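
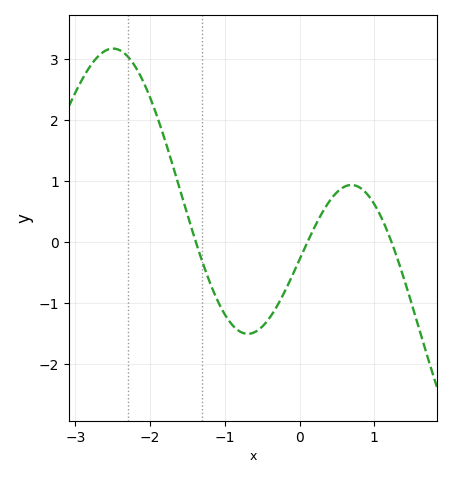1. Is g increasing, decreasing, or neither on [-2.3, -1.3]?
decreasing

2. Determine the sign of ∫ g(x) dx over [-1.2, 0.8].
negative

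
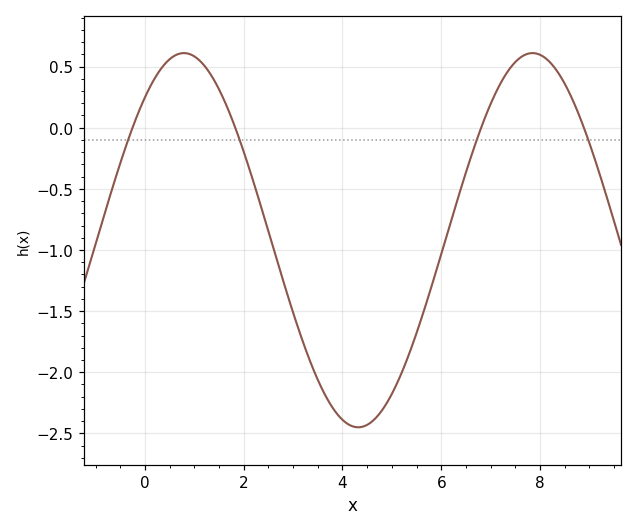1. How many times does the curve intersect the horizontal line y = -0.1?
4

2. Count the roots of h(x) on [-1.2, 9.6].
4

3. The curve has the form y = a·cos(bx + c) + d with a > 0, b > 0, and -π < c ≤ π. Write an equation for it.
y = 1.53cos(0.89x - 0.702) - 0.92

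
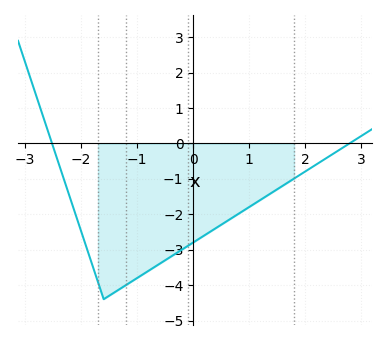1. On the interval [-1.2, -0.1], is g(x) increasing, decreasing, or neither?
increasing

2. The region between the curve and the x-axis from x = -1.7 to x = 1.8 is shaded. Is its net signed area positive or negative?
negative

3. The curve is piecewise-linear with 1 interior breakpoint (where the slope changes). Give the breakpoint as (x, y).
(-1.6, -4.4)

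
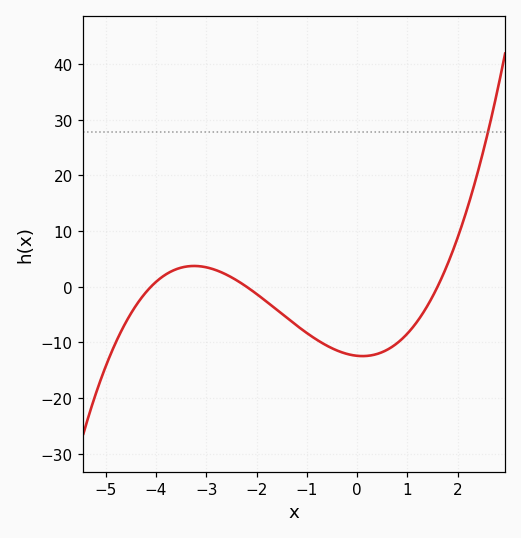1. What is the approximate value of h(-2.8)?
3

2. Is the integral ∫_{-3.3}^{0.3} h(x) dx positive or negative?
negative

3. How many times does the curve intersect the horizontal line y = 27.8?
1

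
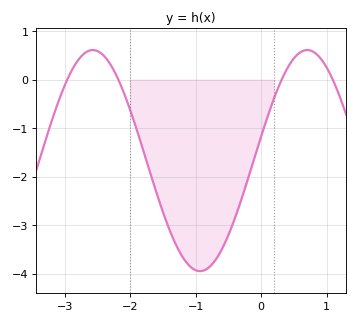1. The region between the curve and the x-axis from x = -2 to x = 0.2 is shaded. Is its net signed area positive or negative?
negative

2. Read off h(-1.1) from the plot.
-3.83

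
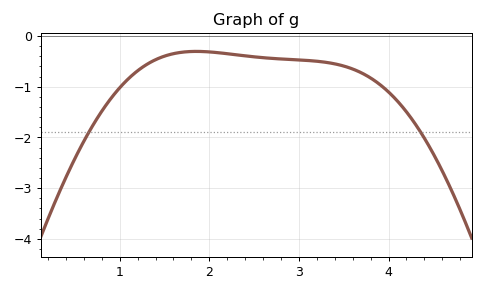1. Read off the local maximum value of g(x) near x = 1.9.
-0.3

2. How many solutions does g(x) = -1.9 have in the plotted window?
2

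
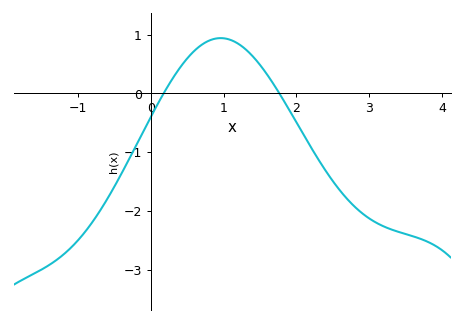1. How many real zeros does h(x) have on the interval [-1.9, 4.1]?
2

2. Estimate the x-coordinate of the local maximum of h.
1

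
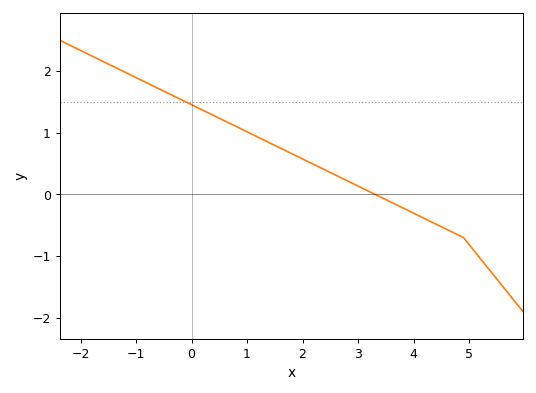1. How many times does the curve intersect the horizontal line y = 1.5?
1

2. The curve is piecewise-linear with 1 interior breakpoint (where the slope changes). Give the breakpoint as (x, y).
(4.9, -0.7)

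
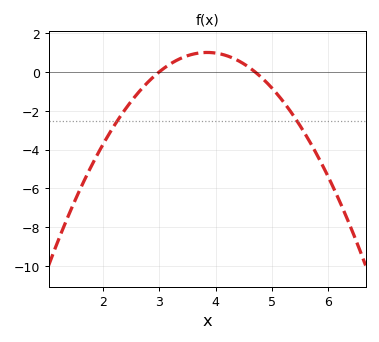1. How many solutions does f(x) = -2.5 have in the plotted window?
2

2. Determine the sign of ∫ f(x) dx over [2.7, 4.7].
positive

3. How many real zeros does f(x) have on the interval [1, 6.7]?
2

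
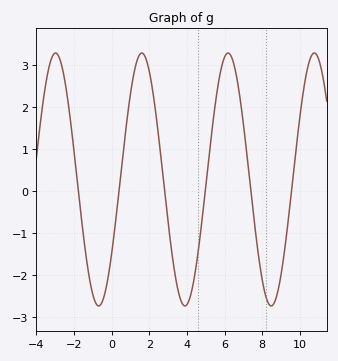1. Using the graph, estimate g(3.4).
-2.07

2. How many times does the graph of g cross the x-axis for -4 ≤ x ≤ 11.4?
6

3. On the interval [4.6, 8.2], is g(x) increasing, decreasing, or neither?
neither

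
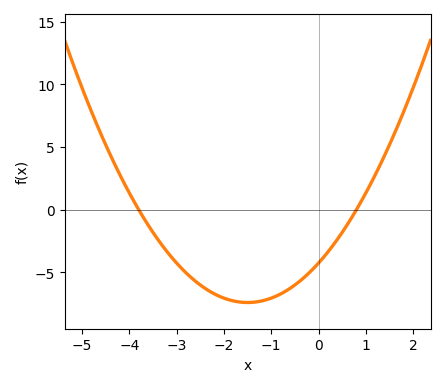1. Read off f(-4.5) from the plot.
5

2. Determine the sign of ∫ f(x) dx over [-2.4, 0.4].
negative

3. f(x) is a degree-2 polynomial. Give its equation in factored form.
y = 1.4(x + 3.8)(x - 0.8)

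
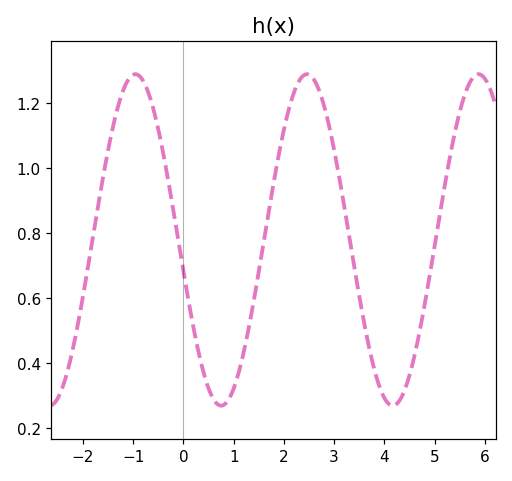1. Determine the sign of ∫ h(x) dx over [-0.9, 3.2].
positive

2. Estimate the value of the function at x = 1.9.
1.04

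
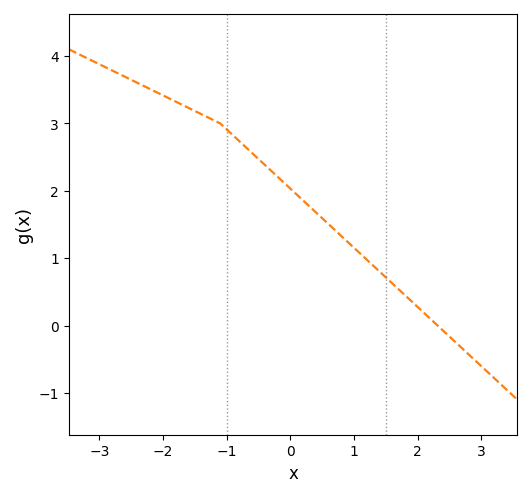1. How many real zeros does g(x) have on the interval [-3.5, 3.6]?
1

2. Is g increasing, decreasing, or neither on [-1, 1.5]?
decreasing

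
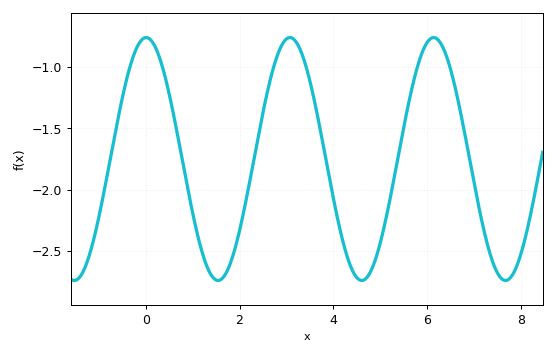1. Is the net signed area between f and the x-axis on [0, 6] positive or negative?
negative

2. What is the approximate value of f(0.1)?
-0.777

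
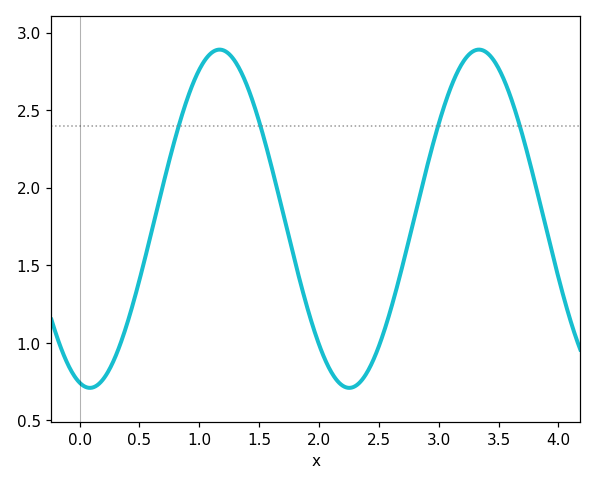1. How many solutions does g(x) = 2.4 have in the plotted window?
4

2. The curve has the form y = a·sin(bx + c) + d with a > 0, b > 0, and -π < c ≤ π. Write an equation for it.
y = 1.09sin(2.9x - 1.8) + 1.8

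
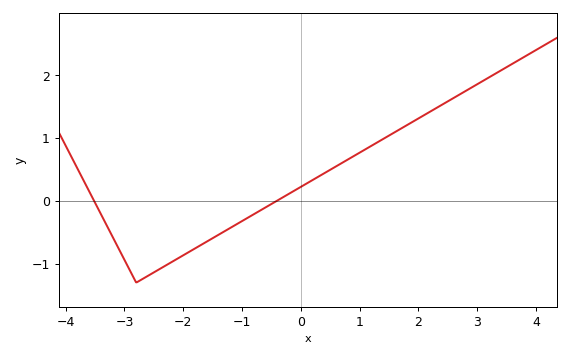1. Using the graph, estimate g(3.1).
1.91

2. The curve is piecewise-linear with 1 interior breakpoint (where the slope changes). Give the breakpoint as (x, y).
(-2.8, -1.3)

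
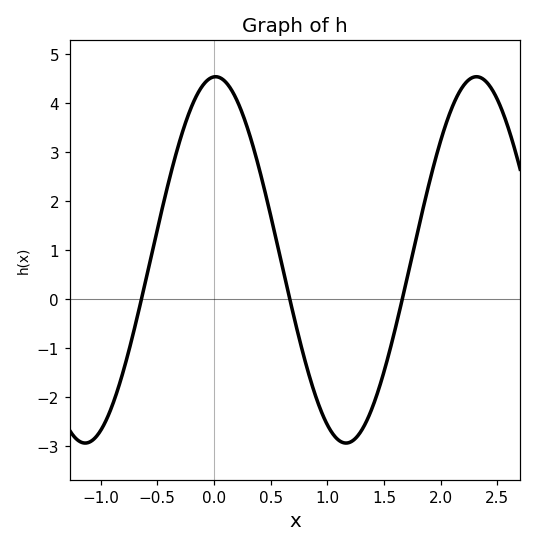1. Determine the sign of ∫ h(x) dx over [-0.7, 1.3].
positive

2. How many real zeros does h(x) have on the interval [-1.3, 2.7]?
3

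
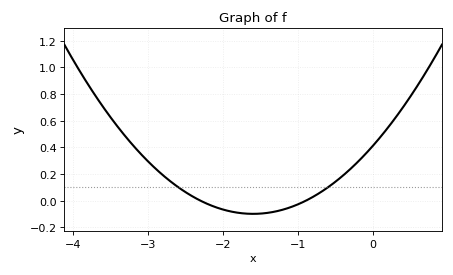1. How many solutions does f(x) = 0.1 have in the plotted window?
2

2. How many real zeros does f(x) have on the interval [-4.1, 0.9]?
2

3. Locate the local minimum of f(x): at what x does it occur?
-1.6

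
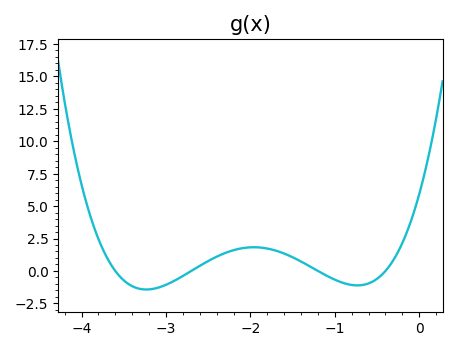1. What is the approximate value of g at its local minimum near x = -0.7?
-1.11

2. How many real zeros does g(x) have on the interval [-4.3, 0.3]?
4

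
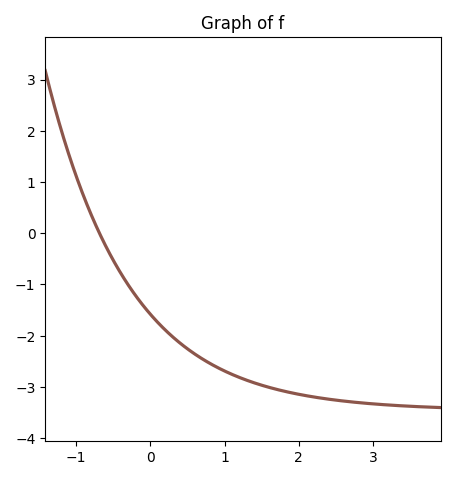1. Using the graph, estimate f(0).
-1.58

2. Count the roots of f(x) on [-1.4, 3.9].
1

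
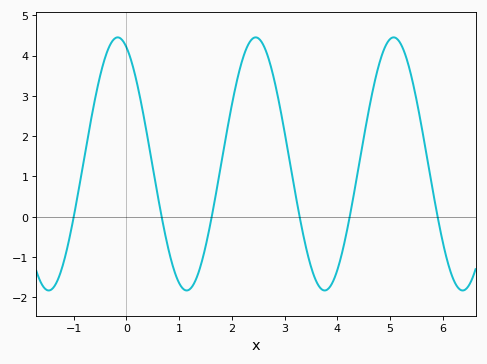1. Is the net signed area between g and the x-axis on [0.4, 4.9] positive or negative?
positive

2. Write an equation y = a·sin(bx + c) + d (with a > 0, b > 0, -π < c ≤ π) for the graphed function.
y = 3.14sin(2.4x + 2) + 1.31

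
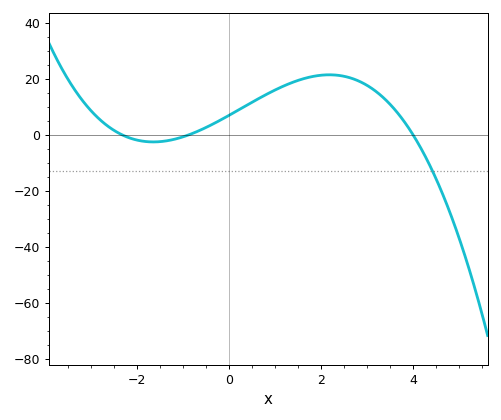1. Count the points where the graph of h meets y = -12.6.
1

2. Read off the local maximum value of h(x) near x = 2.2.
22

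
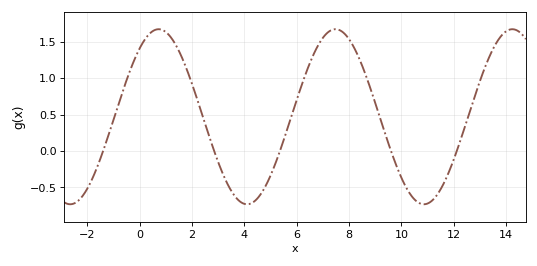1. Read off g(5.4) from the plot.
0.05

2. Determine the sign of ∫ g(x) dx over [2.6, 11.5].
positive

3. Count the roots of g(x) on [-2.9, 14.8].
5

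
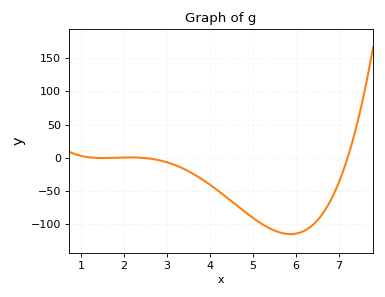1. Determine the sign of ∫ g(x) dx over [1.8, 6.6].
negative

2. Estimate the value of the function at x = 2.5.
-0.529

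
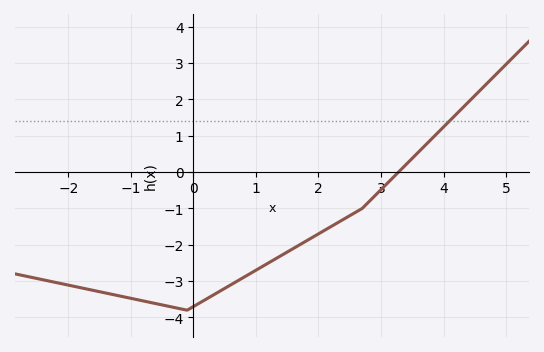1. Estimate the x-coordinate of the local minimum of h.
-0.2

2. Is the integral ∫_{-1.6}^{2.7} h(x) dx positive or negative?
negative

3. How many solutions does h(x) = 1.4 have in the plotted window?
1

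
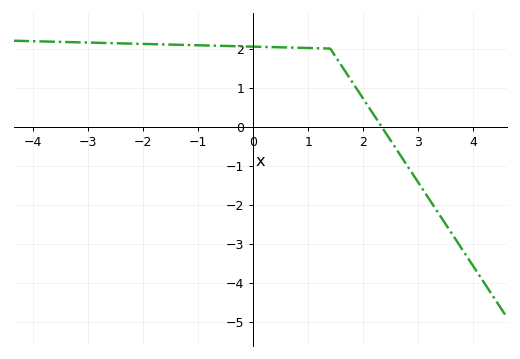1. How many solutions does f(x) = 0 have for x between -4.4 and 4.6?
1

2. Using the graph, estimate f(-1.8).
2.1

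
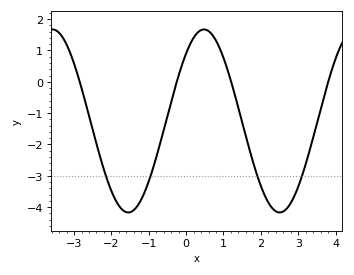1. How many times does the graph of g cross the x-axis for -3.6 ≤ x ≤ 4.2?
4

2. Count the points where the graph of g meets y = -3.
4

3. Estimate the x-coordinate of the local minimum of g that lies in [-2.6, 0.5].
-1.55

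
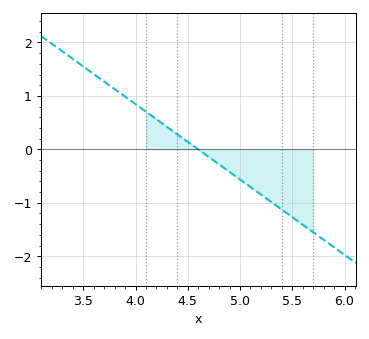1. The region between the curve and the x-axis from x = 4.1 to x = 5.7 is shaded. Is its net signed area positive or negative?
negative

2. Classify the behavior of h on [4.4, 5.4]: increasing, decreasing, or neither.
decreasing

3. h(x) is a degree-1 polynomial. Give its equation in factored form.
y = -1.41(x - 4.6)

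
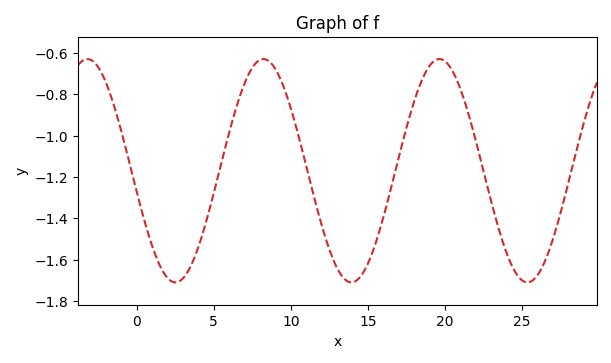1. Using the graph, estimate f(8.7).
-0.649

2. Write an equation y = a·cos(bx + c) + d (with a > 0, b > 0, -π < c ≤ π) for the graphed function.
y = 0.54cos(0.55x + 1.76) - 1.17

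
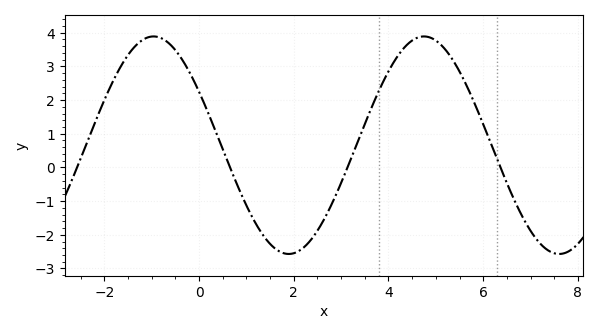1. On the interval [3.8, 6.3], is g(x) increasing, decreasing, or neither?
neither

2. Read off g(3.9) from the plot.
2.58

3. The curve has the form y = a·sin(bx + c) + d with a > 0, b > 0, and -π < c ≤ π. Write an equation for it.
y = 3.23sin(1.1x + 2.63) + 0.66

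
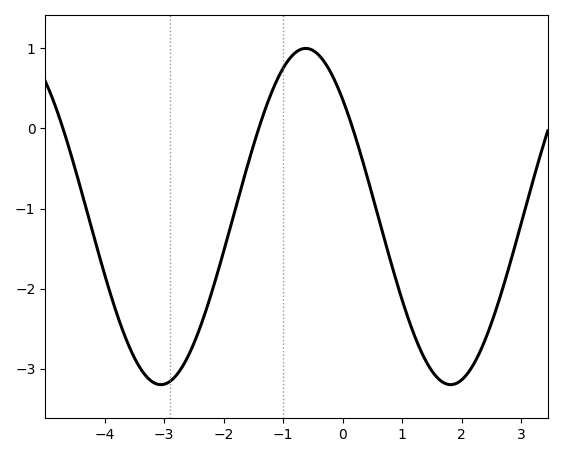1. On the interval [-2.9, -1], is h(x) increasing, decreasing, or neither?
increasing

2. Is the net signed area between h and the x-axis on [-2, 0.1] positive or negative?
positive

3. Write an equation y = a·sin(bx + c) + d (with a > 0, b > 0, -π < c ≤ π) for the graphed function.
y = 2.1sin(1.29x + 2.37) - 1.1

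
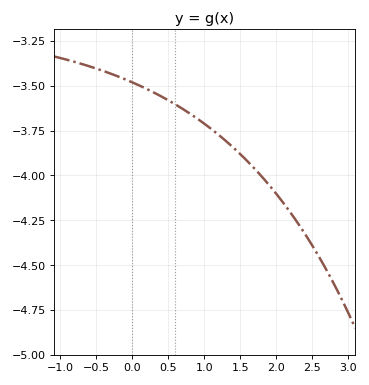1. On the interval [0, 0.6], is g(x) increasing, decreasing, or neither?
decreasing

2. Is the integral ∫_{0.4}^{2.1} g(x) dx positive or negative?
negative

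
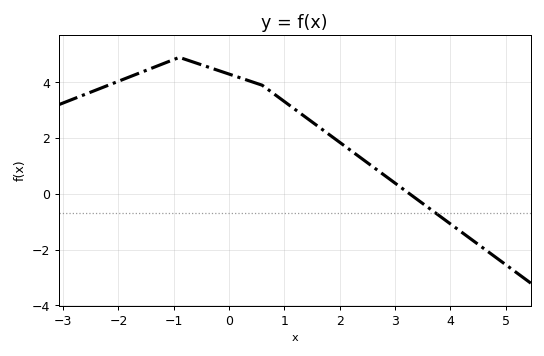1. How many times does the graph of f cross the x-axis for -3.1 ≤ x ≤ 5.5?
1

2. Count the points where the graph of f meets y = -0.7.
1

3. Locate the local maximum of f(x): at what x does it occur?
-0.9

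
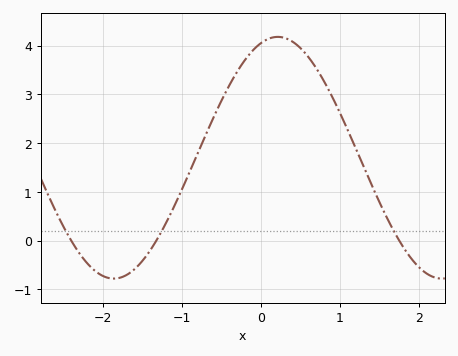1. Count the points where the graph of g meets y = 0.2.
3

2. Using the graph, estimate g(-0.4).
3.19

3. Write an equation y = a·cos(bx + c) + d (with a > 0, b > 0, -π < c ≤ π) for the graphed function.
y = 2.48cos(1.51x - 0.322) + 1.7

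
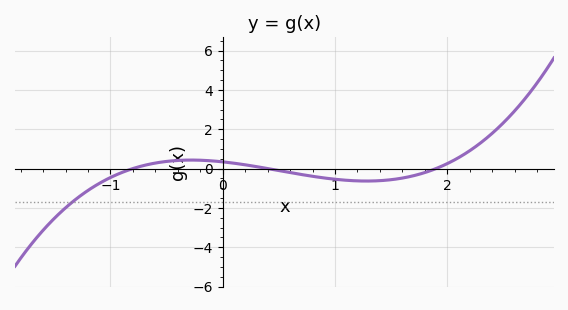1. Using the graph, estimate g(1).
-0.544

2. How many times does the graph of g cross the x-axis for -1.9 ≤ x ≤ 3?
3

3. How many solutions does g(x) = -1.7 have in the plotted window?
1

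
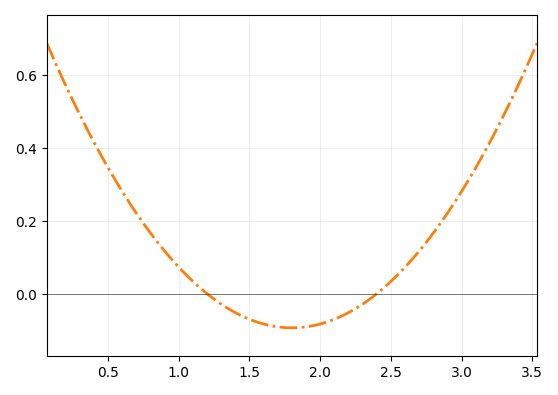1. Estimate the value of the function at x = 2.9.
0.22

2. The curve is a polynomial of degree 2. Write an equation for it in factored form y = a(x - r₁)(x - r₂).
y = 0.26(x - 1.2)(x - 2.4)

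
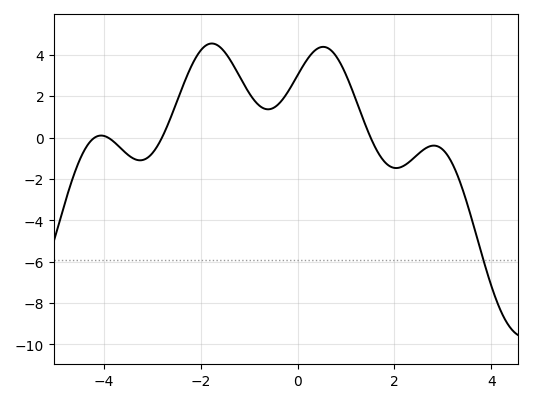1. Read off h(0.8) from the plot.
3.93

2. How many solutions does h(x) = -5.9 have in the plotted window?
1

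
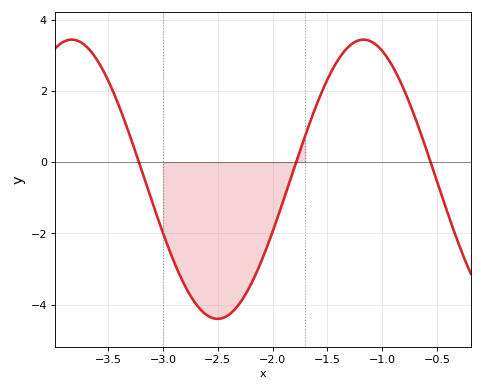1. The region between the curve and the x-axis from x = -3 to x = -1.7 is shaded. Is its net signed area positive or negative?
negative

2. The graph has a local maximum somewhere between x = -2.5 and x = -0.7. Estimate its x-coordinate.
-1.17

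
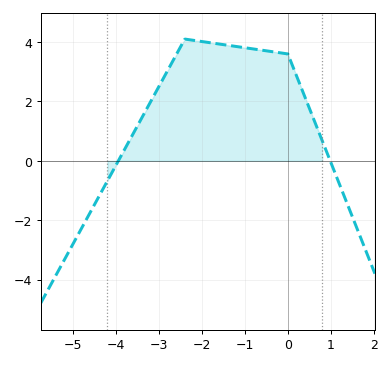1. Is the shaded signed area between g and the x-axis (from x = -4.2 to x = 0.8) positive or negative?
positive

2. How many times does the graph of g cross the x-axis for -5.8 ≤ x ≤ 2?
2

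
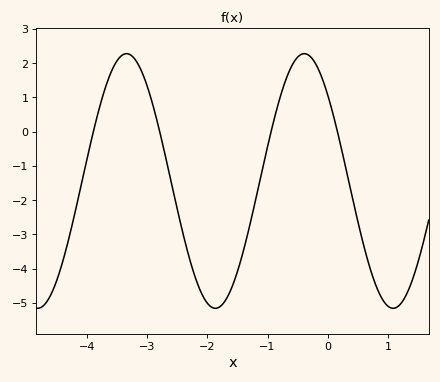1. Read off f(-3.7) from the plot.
1.2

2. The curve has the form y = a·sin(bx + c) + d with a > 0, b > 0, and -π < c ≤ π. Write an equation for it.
y = 3.72sin(2.1x + 2.4) - 1.44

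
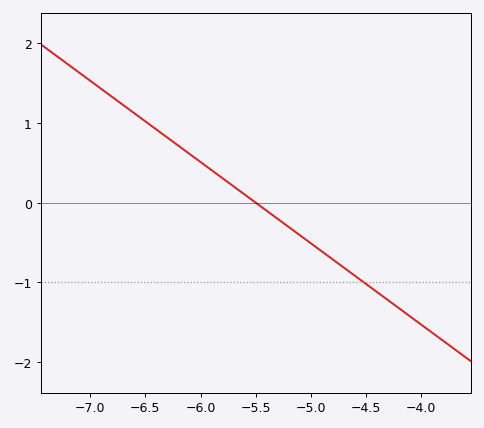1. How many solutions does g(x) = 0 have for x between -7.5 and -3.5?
1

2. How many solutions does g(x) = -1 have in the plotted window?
1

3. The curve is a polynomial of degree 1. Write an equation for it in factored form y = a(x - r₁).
y = -1.02(x + 5.5)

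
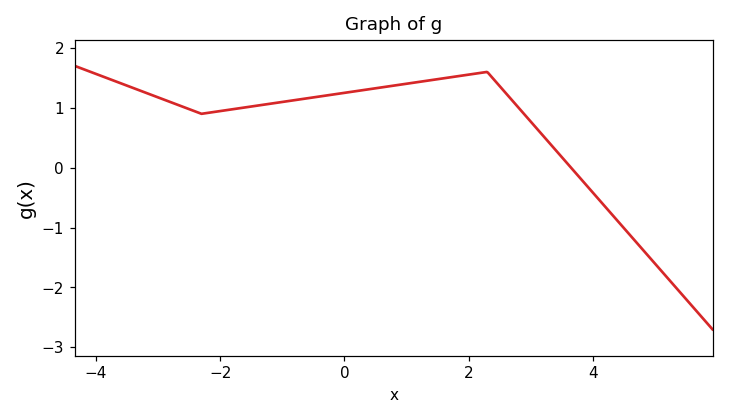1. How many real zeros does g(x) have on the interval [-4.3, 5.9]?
1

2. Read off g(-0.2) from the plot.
1.2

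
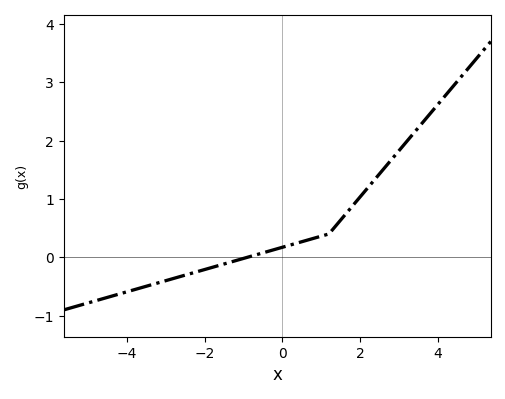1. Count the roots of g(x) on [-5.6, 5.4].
1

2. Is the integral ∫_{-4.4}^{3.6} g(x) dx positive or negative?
positive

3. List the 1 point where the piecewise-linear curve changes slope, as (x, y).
(1.2, 0.4)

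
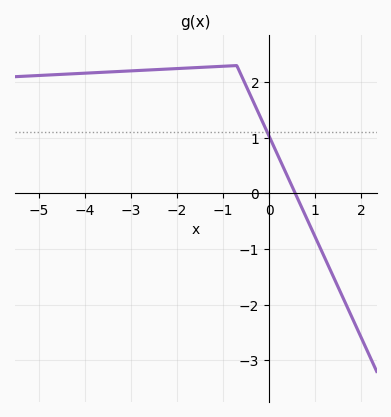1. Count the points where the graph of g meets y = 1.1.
1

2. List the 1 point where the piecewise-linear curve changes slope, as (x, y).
(-0.7, 2.3)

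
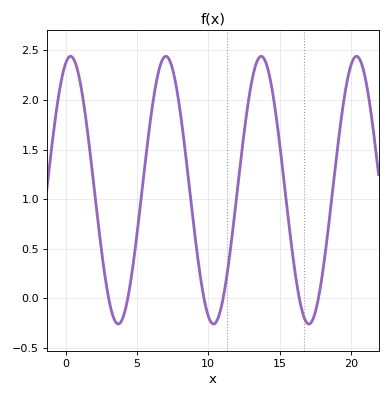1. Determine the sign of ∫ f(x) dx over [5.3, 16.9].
positive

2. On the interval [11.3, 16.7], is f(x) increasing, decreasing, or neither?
neither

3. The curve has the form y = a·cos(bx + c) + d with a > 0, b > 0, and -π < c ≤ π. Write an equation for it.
y = 1.35cos(0.94x - 0.322) + 1.09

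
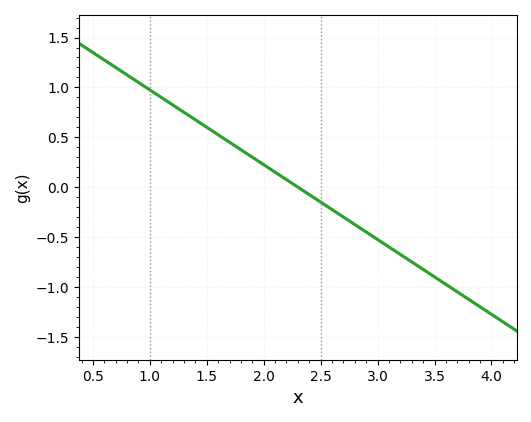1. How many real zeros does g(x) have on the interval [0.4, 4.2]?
1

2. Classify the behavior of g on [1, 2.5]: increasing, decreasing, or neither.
decreasing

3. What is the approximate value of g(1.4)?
0.7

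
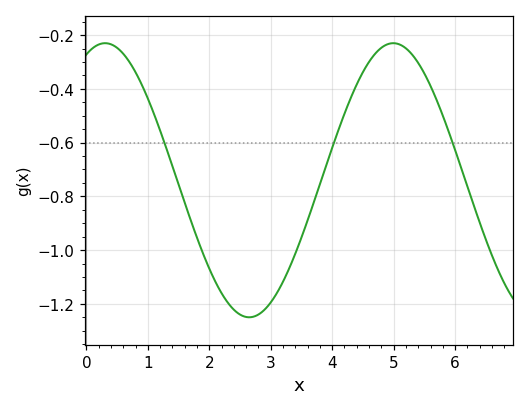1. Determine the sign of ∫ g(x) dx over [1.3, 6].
negative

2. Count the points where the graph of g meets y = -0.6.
3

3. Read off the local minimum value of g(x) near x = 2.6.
-1.25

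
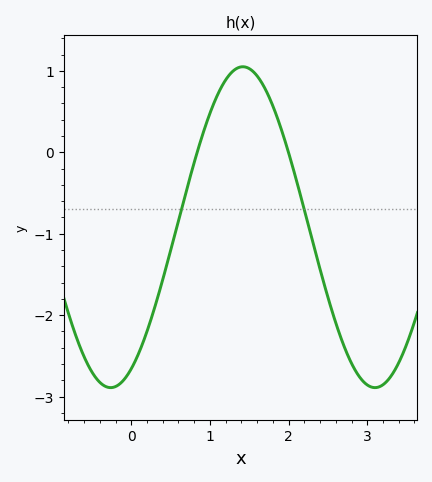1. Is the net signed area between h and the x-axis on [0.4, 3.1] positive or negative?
negative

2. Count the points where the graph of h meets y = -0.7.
2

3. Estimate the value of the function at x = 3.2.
-2.9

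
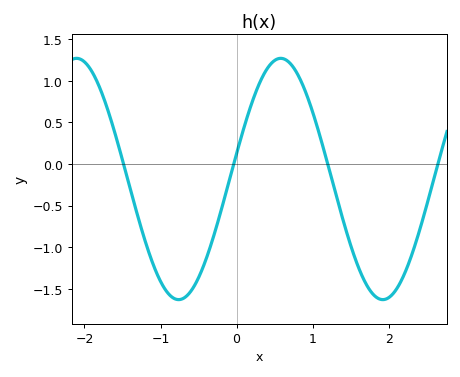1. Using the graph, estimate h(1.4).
-0.65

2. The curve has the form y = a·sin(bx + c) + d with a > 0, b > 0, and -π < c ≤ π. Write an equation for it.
y = 1.45sin(2.3x + 0.21) - 0.18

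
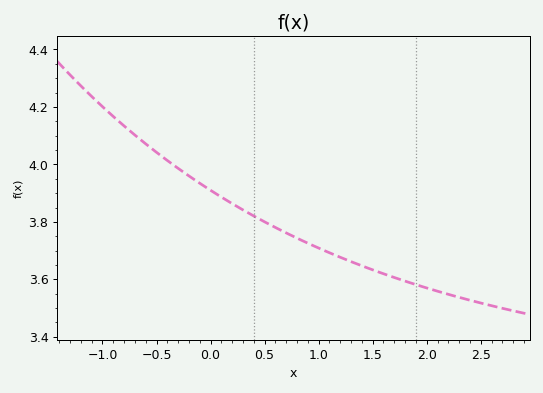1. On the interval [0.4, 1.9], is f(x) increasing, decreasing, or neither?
decreasing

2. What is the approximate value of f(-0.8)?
4.13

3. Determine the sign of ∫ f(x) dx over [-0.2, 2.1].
positive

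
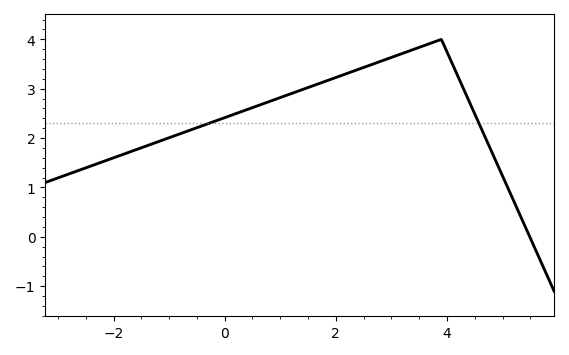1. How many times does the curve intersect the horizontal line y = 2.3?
2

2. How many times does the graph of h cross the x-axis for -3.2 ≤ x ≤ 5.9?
1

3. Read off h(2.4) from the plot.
3.39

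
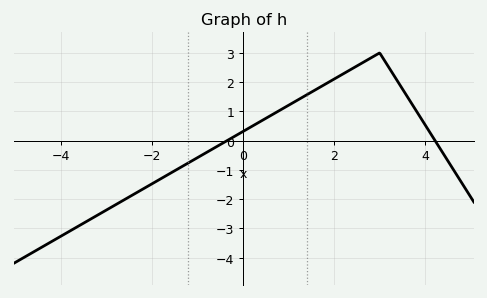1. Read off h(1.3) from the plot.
1.48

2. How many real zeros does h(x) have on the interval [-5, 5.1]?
2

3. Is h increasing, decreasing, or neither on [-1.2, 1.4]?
increasing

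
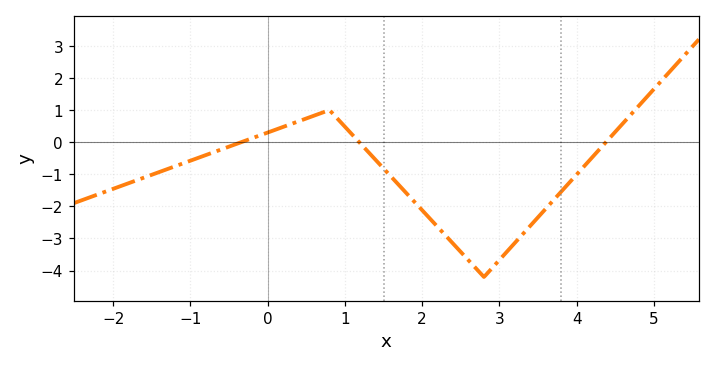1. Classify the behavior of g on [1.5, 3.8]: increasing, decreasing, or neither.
neither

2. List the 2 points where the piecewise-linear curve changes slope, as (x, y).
(0.8, 1); (2.8, -4.2)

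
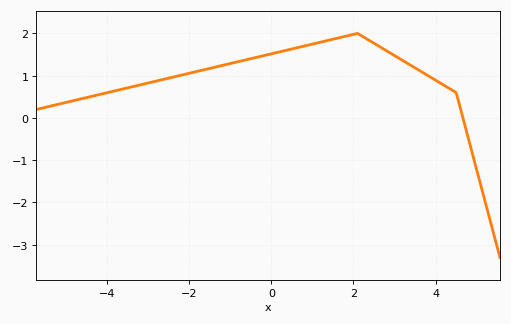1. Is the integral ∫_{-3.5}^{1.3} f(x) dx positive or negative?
positive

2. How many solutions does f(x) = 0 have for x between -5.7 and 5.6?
1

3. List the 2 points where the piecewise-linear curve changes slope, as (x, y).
(2.1, 2); (4.5, 0.6)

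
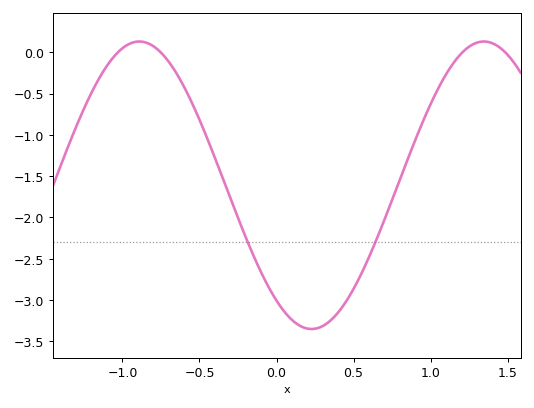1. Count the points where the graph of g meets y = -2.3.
2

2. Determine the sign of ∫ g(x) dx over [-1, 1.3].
negative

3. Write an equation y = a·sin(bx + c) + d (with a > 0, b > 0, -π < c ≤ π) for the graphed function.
y = 1.74sin(2.8x - 2.2) - 1.61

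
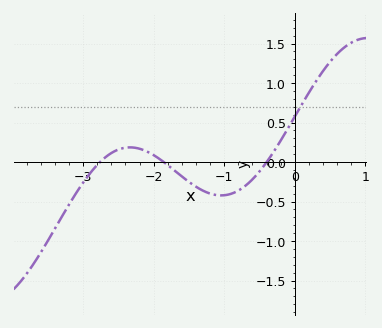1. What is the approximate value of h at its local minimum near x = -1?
-0.4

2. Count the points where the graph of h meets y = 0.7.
1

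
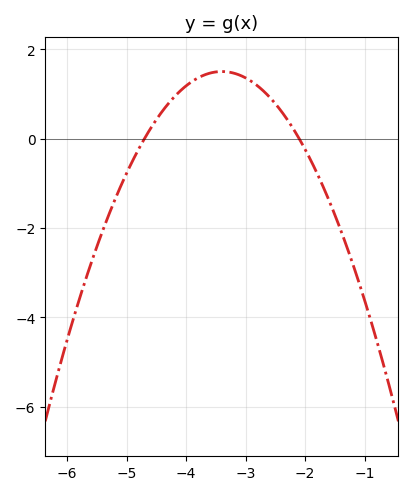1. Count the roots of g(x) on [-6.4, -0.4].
2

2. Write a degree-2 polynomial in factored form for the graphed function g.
y = -0.89(x + 4.7)(x + 2.1)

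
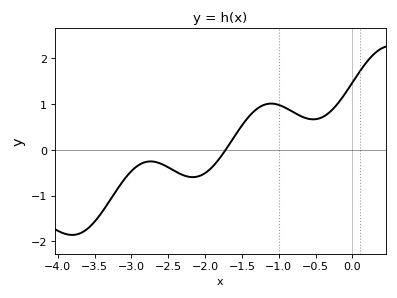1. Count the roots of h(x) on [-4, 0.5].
1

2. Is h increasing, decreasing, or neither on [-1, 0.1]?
neither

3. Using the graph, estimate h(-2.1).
-0.584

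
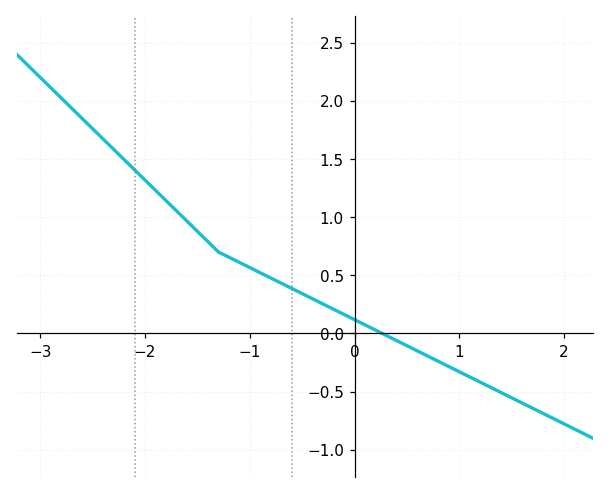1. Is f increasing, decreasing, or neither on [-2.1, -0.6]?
decreasing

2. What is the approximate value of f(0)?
0.1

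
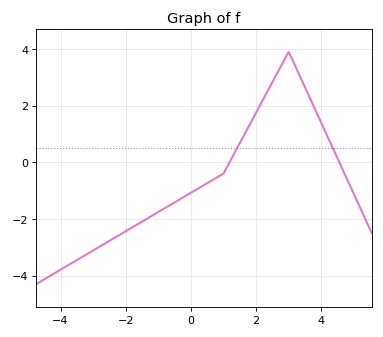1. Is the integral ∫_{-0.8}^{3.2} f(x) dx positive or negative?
positive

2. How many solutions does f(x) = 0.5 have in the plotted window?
2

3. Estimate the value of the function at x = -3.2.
-3.2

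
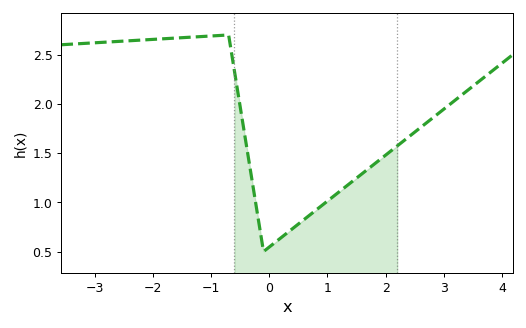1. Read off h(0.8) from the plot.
0.92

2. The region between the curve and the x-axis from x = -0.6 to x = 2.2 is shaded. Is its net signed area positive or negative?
positive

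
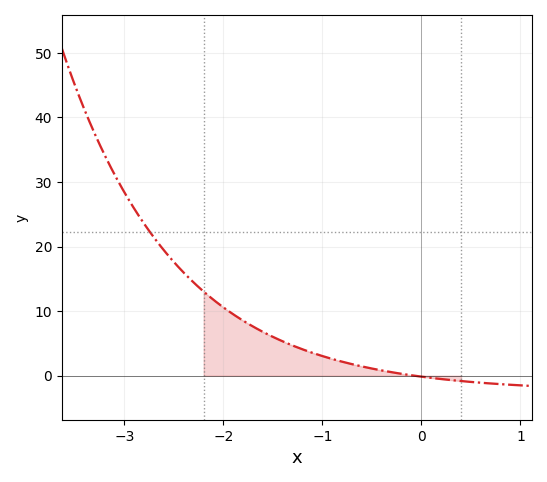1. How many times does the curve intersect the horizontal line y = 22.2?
1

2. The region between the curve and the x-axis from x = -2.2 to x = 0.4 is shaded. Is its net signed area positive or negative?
positive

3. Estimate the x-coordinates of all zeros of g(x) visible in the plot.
-0.1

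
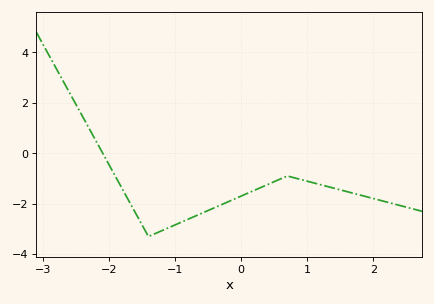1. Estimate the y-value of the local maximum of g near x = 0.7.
-1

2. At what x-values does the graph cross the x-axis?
-2.1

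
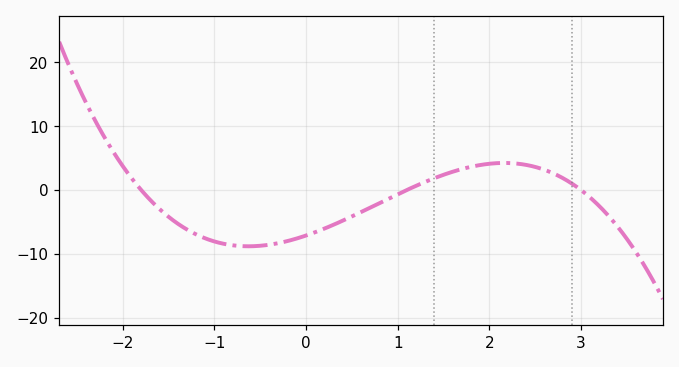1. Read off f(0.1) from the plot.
-6.61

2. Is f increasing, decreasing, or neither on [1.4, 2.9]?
neither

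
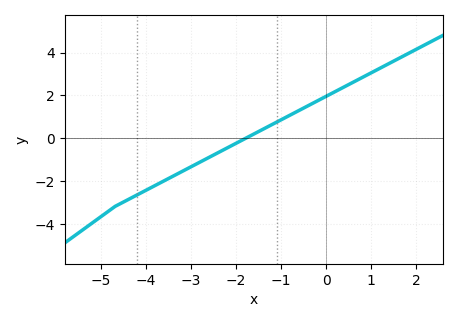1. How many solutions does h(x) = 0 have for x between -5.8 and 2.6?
1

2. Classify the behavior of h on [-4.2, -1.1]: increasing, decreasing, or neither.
increasing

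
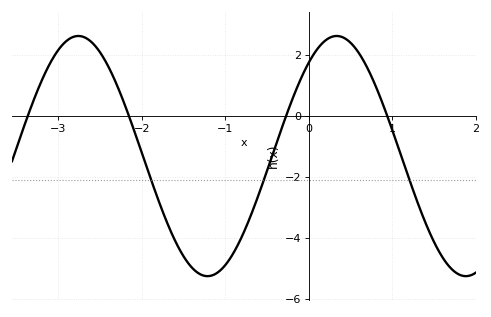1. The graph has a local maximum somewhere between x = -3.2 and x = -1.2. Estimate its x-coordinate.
-2.8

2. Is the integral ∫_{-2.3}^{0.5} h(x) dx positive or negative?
negative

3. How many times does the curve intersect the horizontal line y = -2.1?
3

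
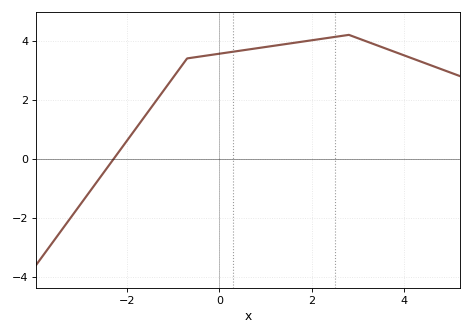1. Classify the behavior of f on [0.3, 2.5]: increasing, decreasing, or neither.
increasing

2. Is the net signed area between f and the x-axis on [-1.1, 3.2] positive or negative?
positive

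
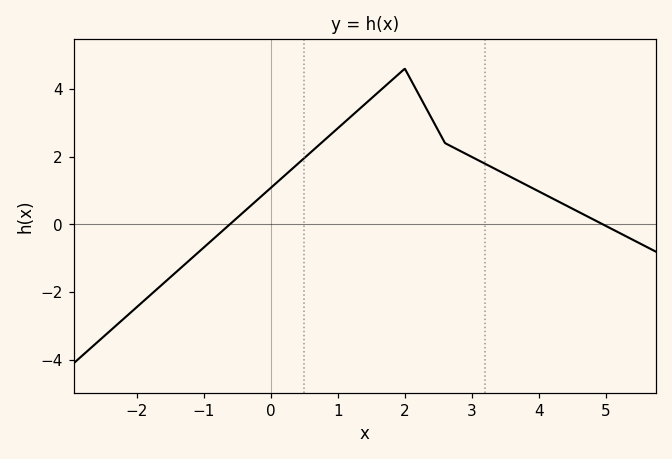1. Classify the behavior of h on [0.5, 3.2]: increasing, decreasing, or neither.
neither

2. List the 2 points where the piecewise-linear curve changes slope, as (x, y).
(2, 4.6); (2.6, 2.4)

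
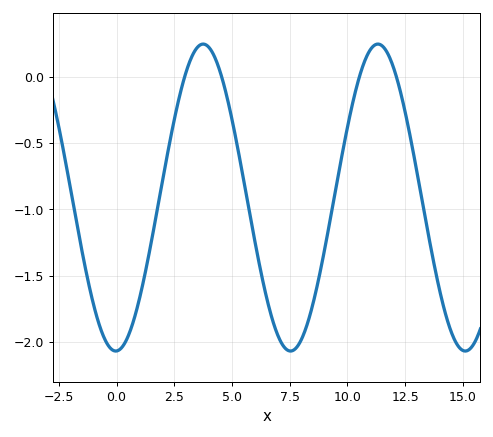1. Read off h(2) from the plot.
-0.773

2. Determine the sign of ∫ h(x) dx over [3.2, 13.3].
negative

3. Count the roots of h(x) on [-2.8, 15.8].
4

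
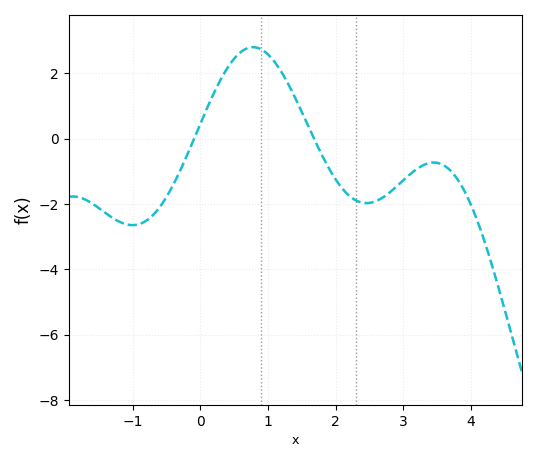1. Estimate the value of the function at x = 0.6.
2.6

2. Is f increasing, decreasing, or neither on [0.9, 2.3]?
decreasing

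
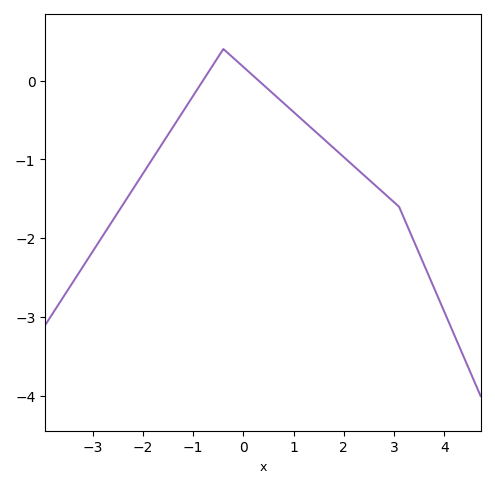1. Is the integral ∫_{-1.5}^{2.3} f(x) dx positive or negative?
negative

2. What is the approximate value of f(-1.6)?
-0.8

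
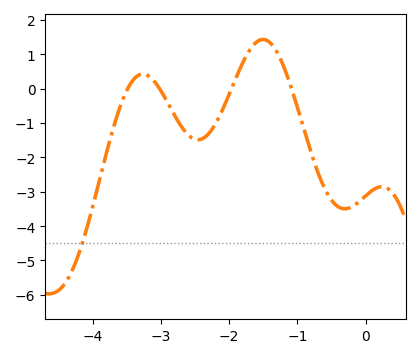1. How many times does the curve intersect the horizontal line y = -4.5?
1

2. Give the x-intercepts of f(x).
-3.48, -3.02, -1.96, -1.08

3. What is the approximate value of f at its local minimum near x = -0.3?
-3.5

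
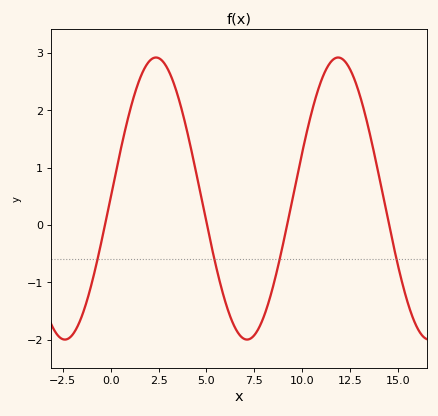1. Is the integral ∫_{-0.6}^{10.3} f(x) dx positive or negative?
positive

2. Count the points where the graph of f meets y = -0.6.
4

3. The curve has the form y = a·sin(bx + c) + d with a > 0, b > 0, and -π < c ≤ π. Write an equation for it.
y = 2.46sin(0.66x + 0.01) + 0.46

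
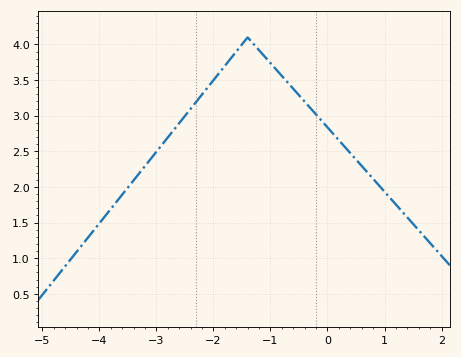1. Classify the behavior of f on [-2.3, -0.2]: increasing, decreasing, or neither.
neither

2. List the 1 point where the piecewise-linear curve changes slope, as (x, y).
(-1.4, 4.1)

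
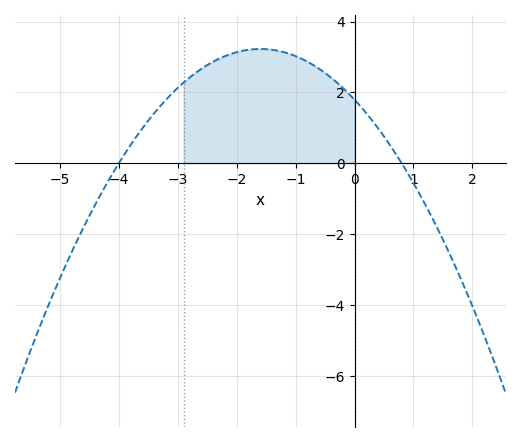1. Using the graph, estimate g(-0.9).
2.95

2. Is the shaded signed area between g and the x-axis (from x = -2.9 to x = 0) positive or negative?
positive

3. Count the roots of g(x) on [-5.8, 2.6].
2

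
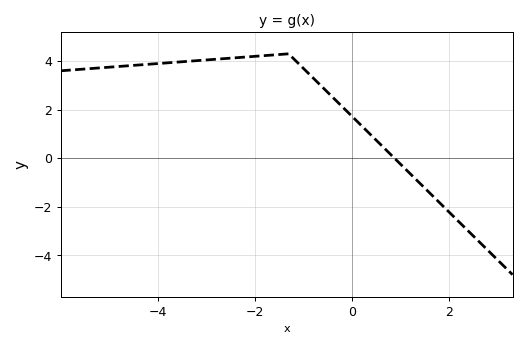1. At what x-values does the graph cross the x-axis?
0.879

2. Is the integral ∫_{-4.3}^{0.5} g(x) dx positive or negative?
positive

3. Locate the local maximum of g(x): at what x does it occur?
-1.3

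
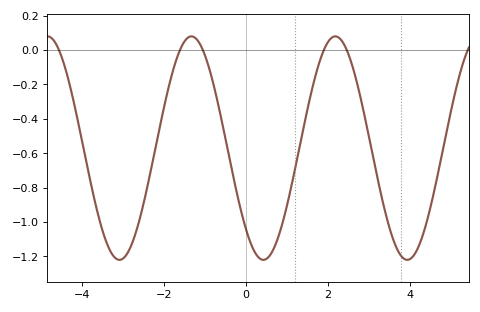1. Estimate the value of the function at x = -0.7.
-0.285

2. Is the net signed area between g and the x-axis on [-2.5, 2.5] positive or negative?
negative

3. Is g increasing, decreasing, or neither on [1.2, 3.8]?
neither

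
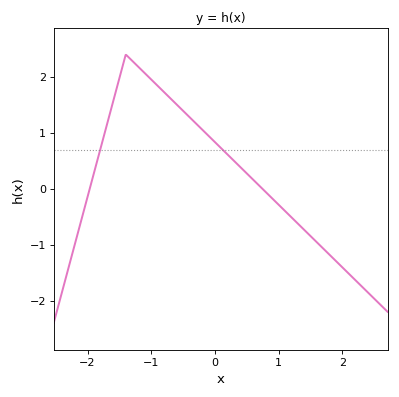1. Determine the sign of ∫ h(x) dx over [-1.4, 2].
positive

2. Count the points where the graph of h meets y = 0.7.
2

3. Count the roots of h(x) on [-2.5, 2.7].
2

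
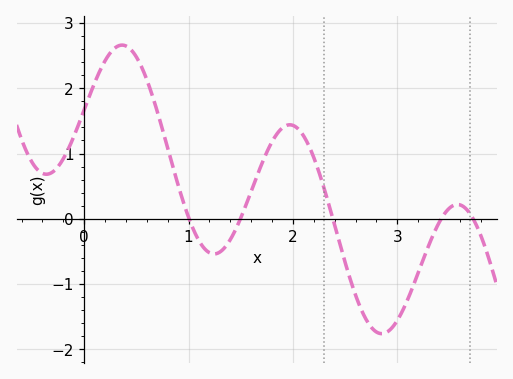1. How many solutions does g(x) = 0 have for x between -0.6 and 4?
5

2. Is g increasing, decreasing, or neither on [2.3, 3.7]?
neither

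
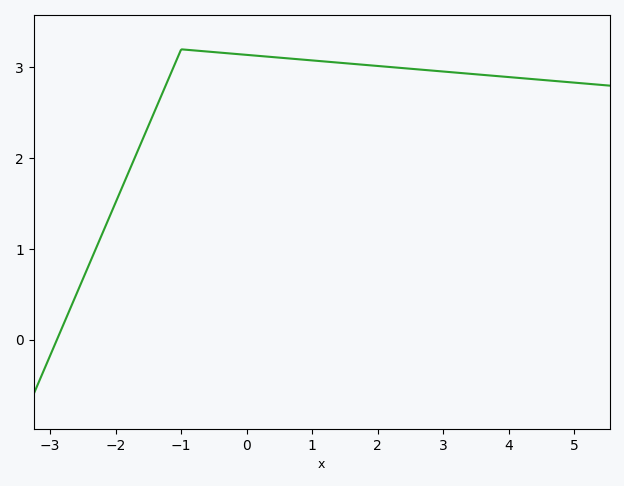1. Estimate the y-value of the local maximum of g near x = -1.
3.2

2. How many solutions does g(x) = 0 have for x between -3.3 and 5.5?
1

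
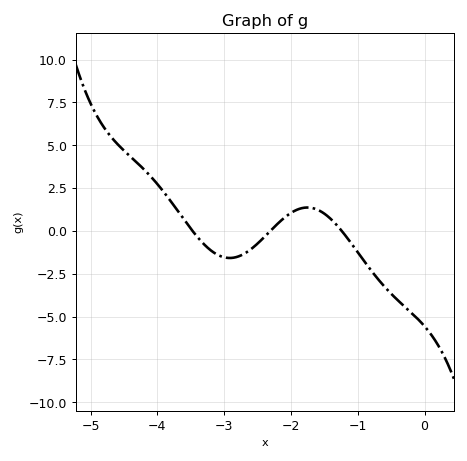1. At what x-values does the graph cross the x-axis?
-3.5, -2.3, -1.2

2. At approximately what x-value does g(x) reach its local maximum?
-1.8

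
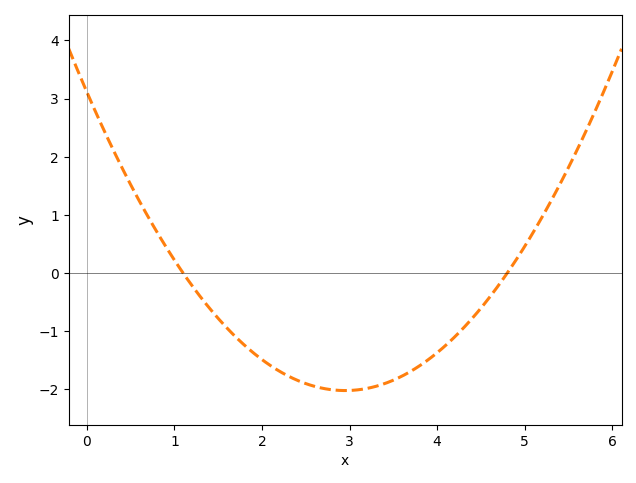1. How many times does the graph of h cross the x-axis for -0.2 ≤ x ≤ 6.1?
2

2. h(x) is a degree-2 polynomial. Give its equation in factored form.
y = 0.59(x - 1.1)(x - 4.8)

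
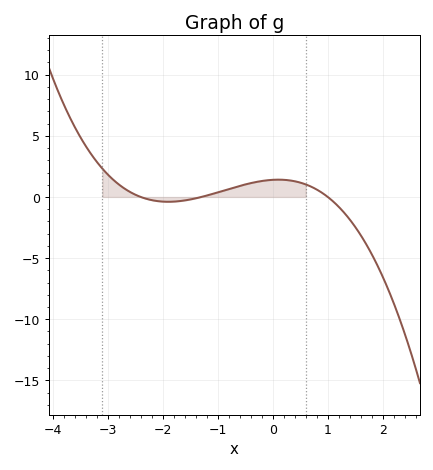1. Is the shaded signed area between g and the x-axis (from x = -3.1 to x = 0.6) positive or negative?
positive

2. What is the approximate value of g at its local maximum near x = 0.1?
1.42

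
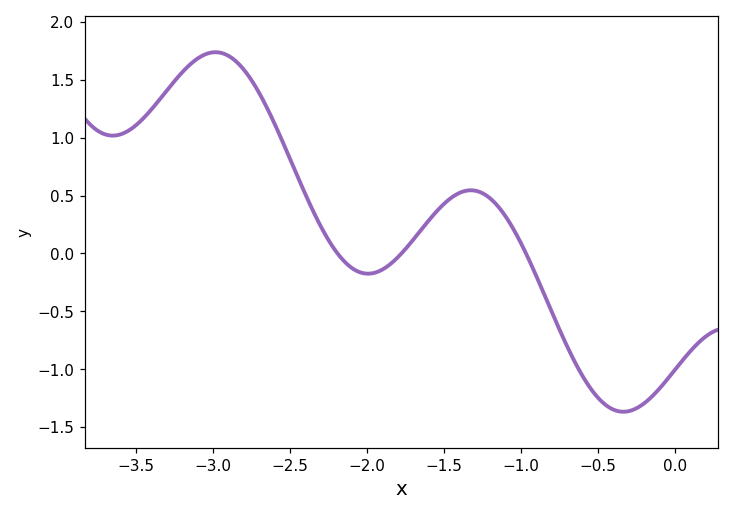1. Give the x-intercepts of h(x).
-2.19, -1.77, -0.966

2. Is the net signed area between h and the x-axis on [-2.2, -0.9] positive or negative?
positive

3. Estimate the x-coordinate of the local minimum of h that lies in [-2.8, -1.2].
-1.99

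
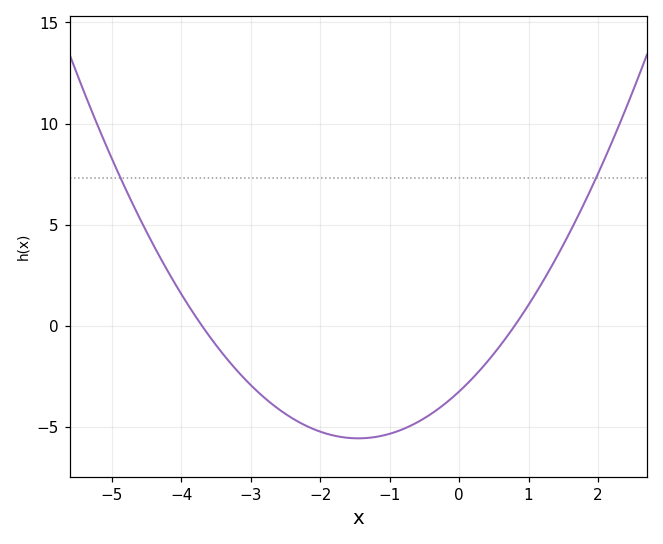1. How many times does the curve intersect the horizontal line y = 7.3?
2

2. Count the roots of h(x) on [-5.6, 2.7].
2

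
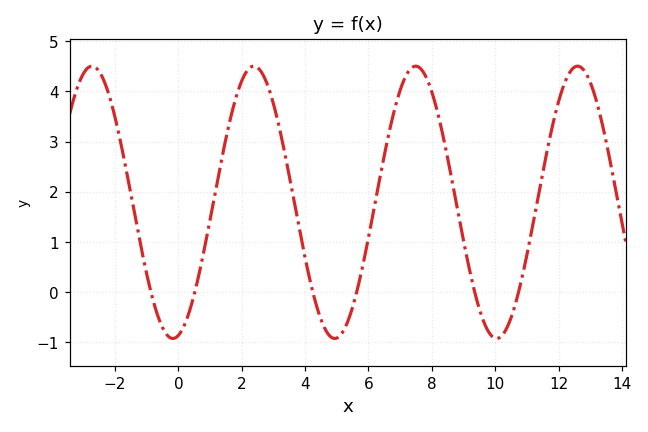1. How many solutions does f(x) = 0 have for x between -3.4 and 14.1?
6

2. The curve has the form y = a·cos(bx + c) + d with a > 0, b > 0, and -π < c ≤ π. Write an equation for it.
y = 2.71cos(1.23x - 2.93) + 1.79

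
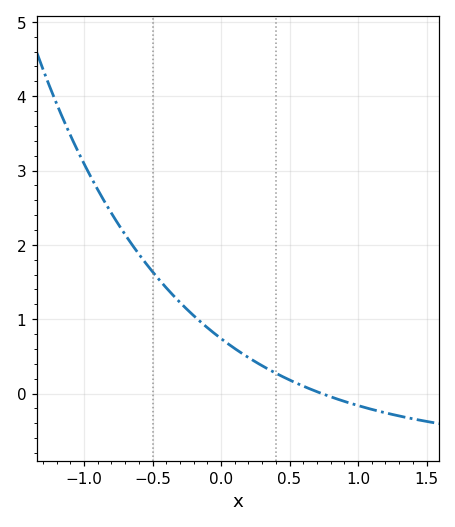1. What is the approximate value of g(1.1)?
-0.2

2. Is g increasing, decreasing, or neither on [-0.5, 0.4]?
decreasing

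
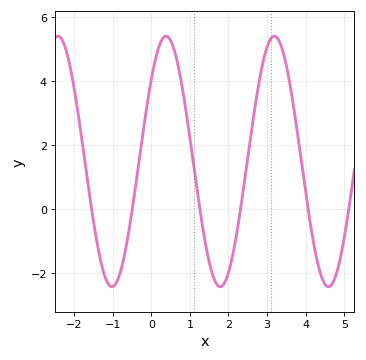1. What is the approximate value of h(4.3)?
-1.6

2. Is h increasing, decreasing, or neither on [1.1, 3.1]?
neither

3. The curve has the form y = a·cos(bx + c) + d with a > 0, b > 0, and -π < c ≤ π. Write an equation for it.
y = 3.91cos(2.2x - 0.86) + 1.48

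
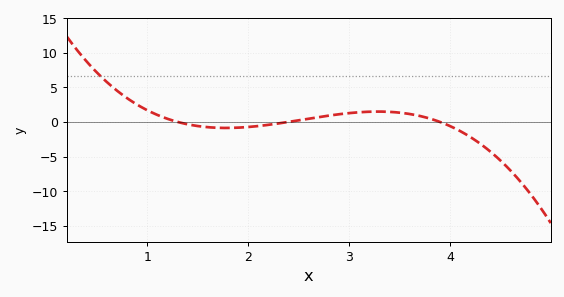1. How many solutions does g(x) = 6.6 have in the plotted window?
1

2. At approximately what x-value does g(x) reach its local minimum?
1.78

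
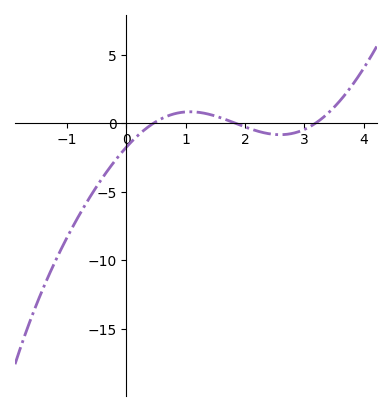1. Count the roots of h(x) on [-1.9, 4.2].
3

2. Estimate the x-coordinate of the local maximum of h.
1.07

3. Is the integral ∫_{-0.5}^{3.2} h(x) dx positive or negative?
negative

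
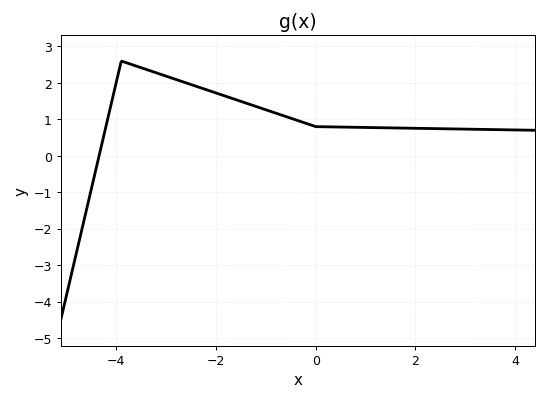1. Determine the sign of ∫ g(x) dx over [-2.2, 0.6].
positive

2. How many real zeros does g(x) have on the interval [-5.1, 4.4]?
1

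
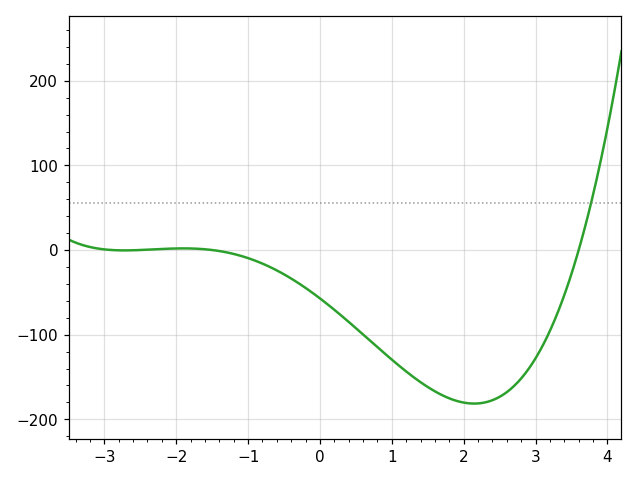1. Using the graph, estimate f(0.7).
-107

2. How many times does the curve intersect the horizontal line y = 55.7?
1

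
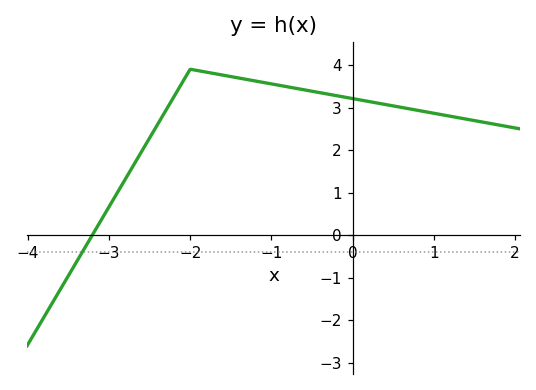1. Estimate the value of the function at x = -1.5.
3.7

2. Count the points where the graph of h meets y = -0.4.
1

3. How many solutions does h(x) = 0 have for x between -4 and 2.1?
1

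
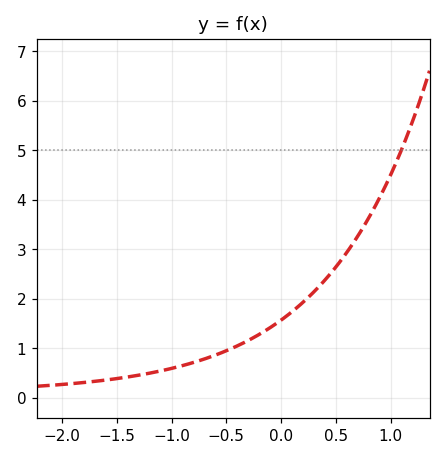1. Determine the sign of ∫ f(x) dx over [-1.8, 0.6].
positive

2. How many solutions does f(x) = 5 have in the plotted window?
1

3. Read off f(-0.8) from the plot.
0.7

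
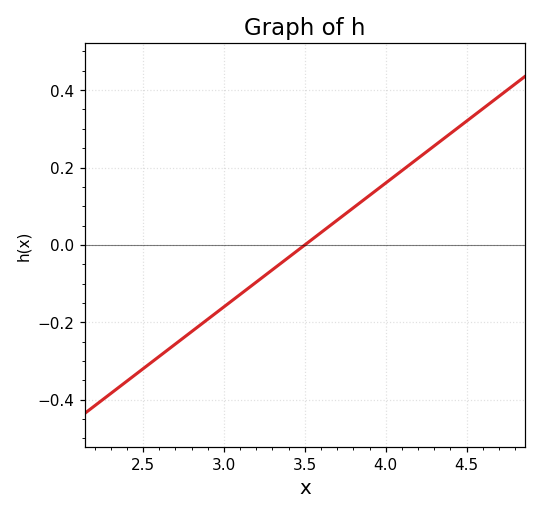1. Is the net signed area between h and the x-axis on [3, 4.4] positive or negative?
positive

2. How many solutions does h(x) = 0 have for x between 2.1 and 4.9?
1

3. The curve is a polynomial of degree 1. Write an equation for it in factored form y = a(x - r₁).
y = 0.32(x - 3.5)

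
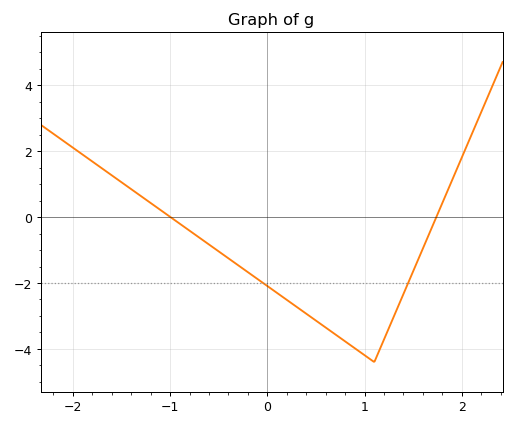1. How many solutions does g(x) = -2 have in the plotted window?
2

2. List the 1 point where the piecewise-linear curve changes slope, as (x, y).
(1.1, -4.4)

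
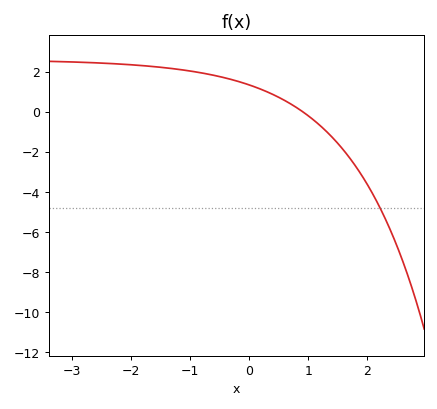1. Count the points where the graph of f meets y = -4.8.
1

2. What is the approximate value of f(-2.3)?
2.41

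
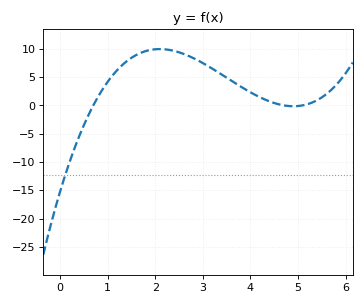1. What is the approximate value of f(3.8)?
3.5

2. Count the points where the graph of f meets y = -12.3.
1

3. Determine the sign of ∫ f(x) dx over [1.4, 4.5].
positive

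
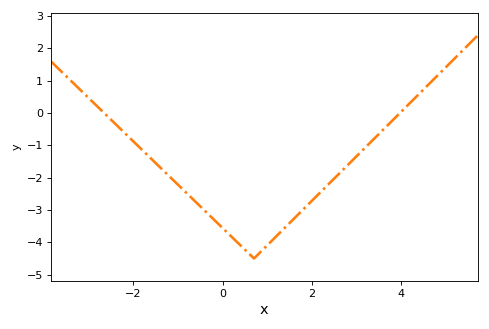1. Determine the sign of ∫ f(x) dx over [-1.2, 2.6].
negative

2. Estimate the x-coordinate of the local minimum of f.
0.701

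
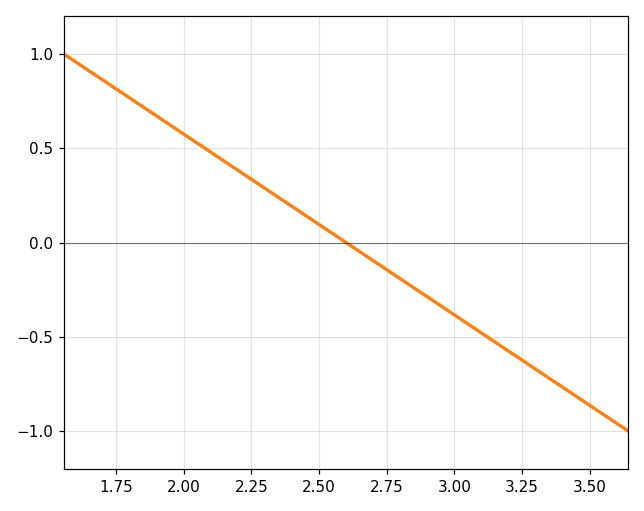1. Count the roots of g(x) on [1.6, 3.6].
1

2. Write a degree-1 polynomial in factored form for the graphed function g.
y = -0.96(x - 2.6)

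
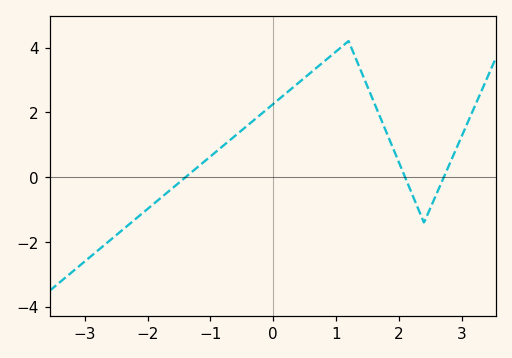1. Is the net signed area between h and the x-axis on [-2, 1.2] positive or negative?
positive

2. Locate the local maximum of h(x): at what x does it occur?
1.2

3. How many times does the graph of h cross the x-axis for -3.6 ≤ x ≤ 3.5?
3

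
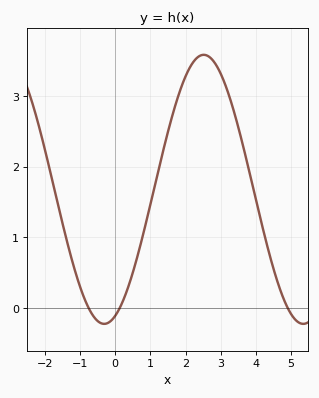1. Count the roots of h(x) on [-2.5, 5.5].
3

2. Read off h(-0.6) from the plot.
-0.1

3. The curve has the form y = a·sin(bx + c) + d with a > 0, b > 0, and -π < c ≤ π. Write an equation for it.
y = 1.9sin(1.1x - 1.2) + 1.68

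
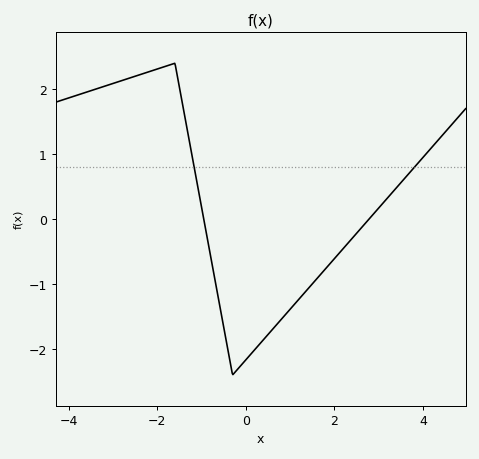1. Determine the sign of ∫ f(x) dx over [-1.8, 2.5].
negative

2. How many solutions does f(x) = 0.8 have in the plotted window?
2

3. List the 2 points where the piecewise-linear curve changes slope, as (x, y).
(-1.6, 2.4); (-0.3, -2.4)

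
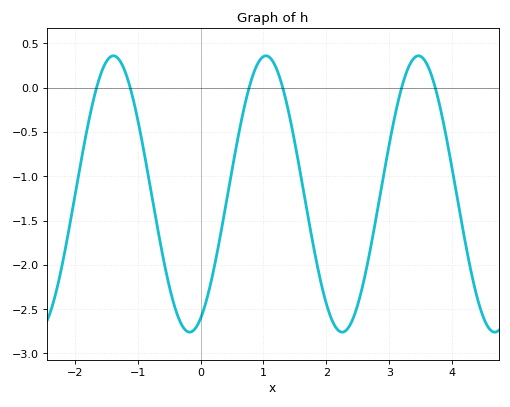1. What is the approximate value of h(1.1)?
0.35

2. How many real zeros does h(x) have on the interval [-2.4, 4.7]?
6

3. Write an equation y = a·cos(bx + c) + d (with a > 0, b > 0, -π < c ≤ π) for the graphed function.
y = 1.56cos(2.6x - 2.7) - 1.2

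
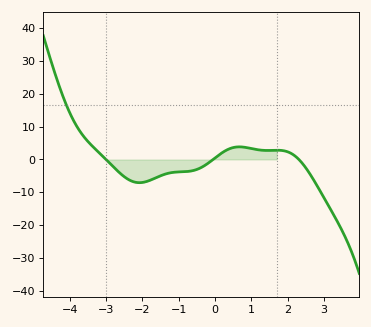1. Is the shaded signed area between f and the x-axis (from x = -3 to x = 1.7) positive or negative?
negative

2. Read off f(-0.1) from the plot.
-0.378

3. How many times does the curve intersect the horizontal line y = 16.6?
1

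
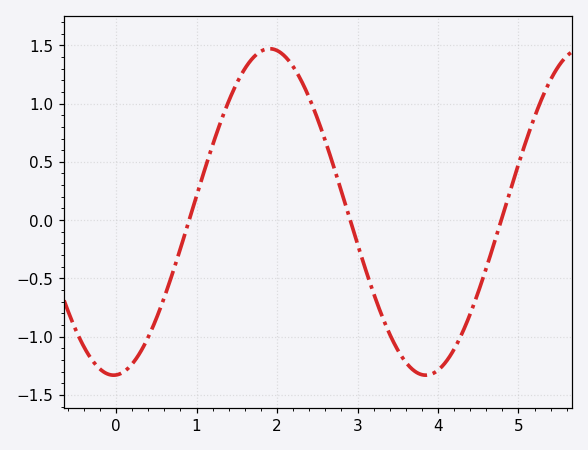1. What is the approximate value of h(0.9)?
0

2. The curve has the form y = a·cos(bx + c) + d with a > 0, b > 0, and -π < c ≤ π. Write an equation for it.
y = 1.4cos(1.6x - 3.1) + 0.07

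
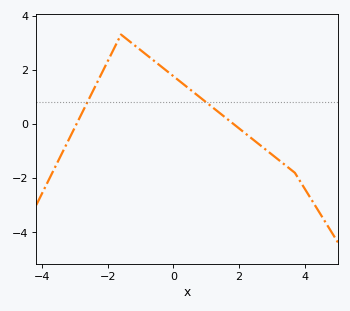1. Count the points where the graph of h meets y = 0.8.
2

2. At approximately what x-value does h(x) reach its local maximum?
-1.6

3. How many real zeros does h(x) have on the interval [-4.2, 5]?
2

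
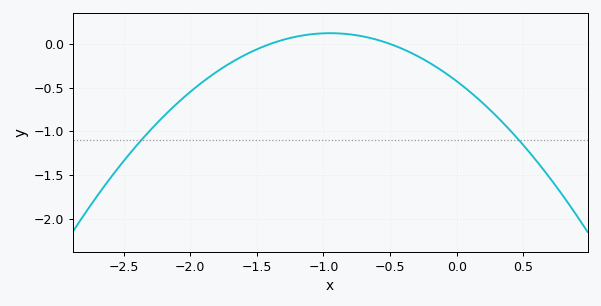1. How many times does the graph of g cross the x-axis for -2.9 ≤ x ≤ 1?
2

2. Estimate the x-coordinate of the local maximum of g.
-0.9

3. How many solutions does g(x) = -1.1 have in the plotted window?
2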